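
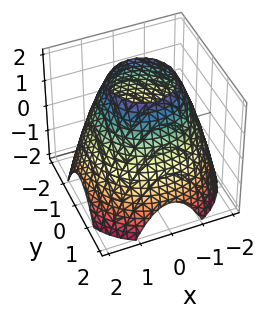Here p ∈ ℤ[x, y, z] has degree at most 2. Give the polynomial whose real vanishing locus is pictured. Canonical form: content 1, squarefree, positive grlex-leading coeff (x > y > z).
x^2 + y^2 + z - 3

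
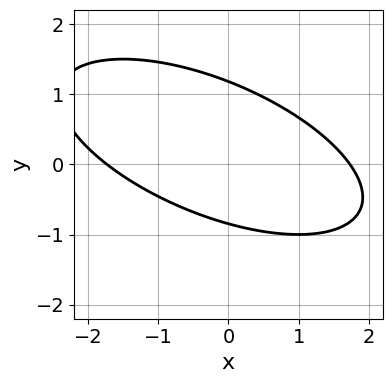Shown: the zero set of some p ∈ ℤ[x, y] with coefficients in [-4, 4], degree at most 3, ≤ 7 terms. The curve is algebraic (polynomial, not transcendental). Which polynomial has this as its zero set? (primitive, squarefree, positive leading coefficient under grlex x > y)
x^2 + 2*x*y + 3*y^2 - y - 3

Degree: the shape is more complex than any degree-1 curve, so deg p = 2.
Matching integer coefficients to the picture gives p.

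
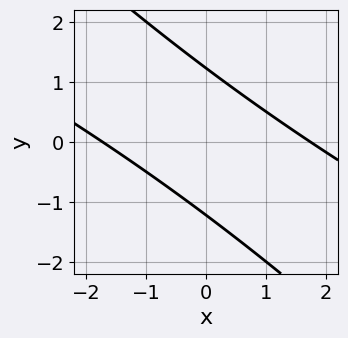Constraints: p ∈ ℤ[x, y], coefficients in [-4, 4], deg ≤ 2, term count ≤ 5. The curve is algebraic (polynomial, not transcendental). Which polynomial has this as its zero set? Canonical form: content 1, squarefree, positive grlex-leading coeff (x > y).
x^2 + 3*x*y + 2*y^2 - 3

Degree: no degree-1 curve has this shape, so deg p = 2.
Putting this together gives p.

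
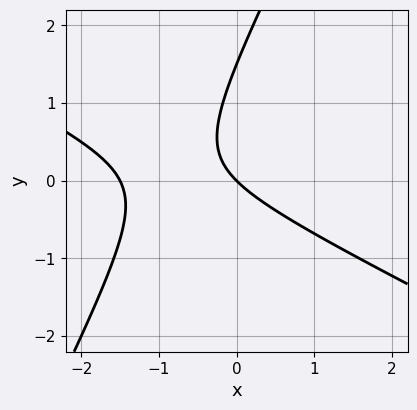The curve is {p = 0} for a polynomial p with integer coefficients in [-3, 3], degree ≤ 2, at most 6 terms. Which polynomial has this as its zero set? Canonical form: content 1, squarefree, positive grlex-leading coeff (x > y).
2*x^2 + 3*x*y - 2*y^2 + 3*x + 3*y

(a) deg p = 2. A generic line meets the curve in up to 2 points.
(b) Against the integer gridlines: it meets the x-axis at x = 0 (among the integer gridlines); one y-axis crossing is at y = 0.
(c) Assembling these constraints gives the stated polynomial.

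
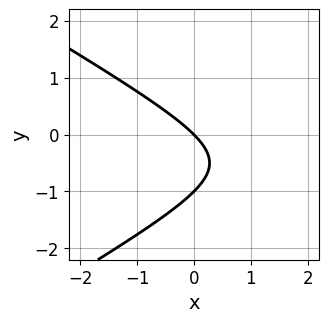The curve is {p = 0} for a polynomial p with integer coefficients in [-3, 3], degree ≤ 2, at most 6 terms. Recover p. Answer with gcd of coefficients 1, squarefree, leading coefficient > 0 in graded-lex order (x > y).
(a) deg p = 2.
(b) From the axis intercepts and sections: among the integer gridlines, it crosses the y-axis at y ∈ {-1, 0}; it meets the x-axis at x = 0 (among the integer gridlines).
(c) Together with the visible shape, these determine p as stated.

x^2 - 3*y^2 - 3*x - 3*y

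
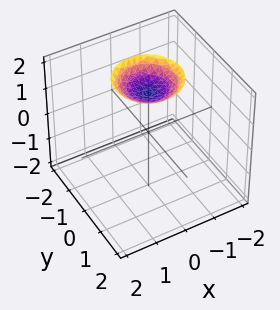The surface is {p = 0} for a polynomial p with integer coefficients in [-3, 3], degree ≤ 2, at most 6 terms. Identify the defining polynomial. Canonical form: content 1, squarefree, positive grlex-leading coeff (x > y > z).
x^2 + y^2 - 2*z + 3

Degree: a generic line meets the surface in up to 2 points, so deg p = 2.
By symmetry, every cross-section ⟂ z is a circle, so x, y appear only via x² + y².
From the axis intercepts and sections: a circular section at z = 2 has radius exactly 1; the surface avoids every integer y-axis point in the box.
Putting this together gives p.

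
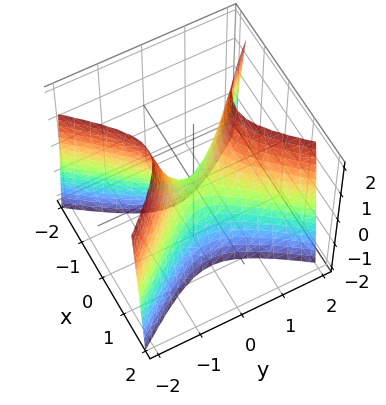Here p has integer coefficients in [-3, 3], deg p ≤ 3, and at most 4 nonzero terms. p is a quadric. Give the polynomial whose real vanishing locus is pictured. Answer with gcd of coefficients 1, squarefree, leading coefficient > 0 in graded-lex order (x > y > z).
(a) The degree is 2 — a saddle surface; a quadric.
(b) Symmetries: the y ↦ −y reflection is a symmetry, so y appears only in even powers; it's symmetric under x → −x, forcing even powers of x.
(c) Observable constraints: one z-axis crossing is at z = 0; one y-axis crossing is at y = 0; one x-axis crossing is at x = 0.
(d) Fitting integer coefficients to these (and the overall shape) gives p.

3*x^2 - 2*y^2 + z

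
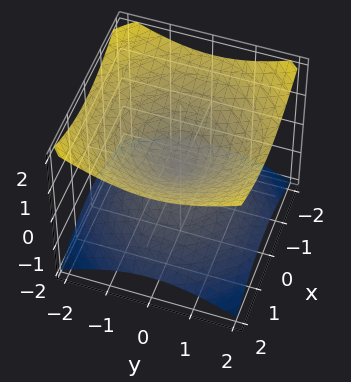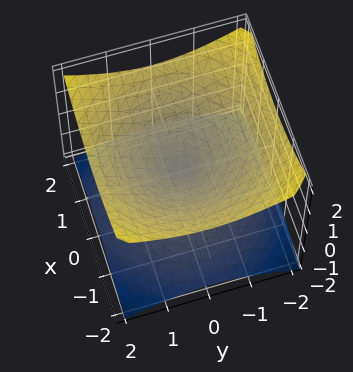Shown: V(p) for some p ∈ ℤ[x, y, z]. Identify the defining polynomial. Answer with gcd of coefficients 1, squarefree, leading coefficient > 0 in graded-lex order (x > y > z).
x^2 + y^2 - 2*z^2

First, degree: a double cone through the origin; a quadric, so deg p = 2.
Next, symmetries: mirror symmetry z ↦ −z ⇒ only even powers of z; the z-axis is an axis of rotation, so x and y enter only as x² + y².
Then, from the axis intercepts and sections: it crosses the z-axis at the gridline z = 0; a circular section at z = 1 has radius between 1 and 2; it crosses the y-axis at the gridline y = 0; one x-axis crossing is at x = 0.
Finally, matching integer coefficients to the picture gives p.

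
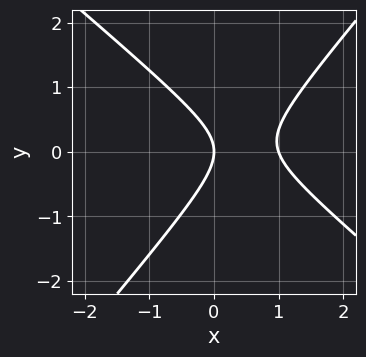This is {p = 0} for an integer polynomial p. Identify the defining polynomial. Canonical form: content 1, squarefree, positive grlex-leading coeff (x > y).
deg p = 2. A generic line meets the curve in up to 2 points.
From the visible intercepts: it meets the y-axis at y = 0 (among the integer gridlines); among the integer gridlines, it crosses the x-axis at x ∈ {0, 1}.
Solving for integer coefficients yields p as stated.

3*x^2 + x*y - 3*y^2 - 3*x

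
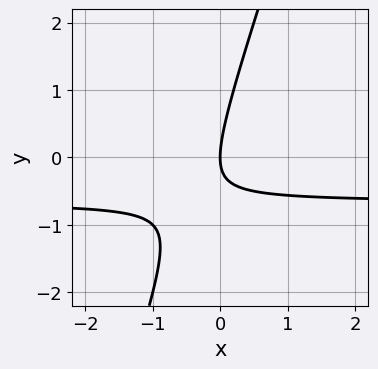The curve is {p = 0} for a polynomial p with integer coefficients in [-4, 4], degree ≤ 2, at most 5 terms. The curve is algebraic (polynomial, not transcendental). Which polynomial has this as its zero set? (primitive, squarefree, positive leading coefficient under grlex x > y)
3*x*y - y^2 + 2*x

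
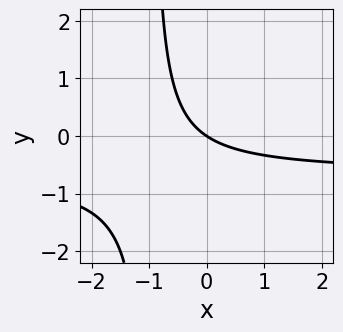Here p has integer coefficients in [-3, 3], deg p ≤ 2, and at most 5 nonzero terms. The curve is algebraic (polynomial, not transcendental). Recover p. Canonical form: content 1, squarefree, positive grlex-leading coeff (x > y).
3*x*y + 2*x + 3*y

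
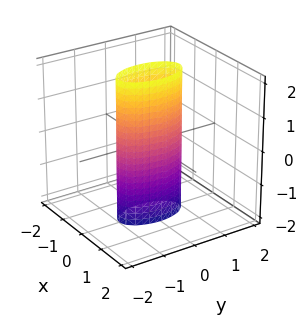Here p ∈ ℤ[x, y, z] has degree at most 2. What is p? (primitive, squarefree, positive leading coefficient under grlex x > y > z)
1. deg p = 2.
2. Symmetries: the x ↦ −x reflection is a symmetry, so x appears only in even powers; it's symmetric under y → −y, forcing even powers of y; the z ↦ −z reflection is a symmetry, so z appears only in even powers.
3. Reading off the gridlines: it misses every integer gridline on the z-axis; among the integer gridlines, it crosses the y-axis at y ∈ {-1, 1}.
4. Solving for integer coefficients yields p as stated.

3*x^2 + y^2 - 1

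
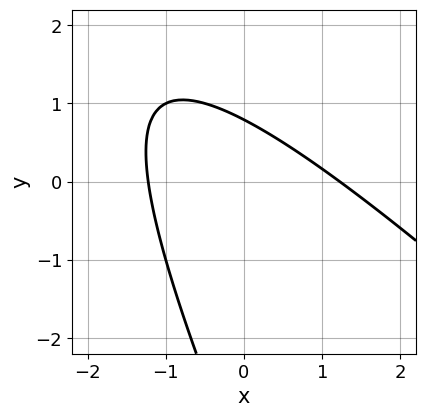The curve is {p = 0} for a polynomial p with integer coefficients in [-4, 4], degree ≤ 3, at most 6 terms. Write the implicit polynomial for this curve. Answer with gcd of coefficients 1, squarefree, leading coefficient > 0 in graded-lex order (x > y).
2*x^2 + 3*x*y + y^2 + 3*y - 3

1. The degree is 2 — no degree-1 curve has this shape.
2. The integer polynomial consistent with all of this is the stated p.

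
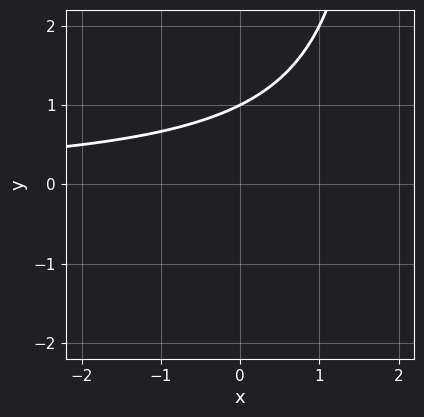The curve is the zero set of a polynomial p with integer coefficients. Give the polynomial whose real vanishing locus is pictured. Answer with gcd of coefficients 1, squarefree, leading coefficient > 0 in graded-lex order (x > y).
First, degree: the shape is more complex than any degree-1 curve, so deg p = 2.
Next, reading off the gridlines: one y-axis crossing is at y = 1; it misses every integer gridline on the x-axis.
Finally, matching integer coefficients to the picture gives p.

x*y - 2*y + 2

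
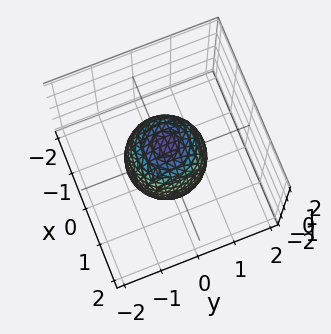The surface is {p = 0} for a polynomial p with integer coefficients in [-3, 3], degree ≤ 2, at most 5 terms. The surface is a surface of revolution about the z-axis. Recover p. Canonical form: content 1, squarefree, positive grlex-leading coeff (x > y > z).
2*x^2 + 2*y^2 + z^2 - 2

(a) deg p = 2. No degree-1 surface has this shape.
(b) By symmetry, every cross-section ⟂ z is a circle, so x, y appear only via x² + y².
(c) Observable constraints: a circular section at z = 0 has radius exactly 1; the x-axis gridline crossings are at x ∈ {-1, 1}; among the integer gridlines, it crosses the y-axis at y ∈ {-1, 1}.
(d) Together with the visible shape, these determine p as stated.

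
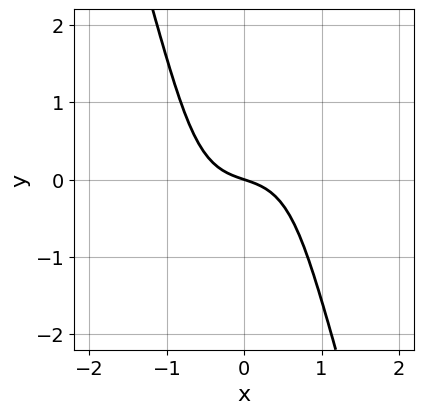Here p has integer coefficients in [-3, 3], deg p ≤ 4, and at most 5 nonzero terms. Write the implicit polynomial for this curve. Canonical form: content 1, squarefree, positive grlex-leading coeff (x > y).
First, degree: the shape is more complex than any degree-2 curve, so deg p = 3.
Then, checking where it meets the axes: it crosses the x-axis at the gridline x = 0; it meets the y-axis at y = 0 (among the integer gridlines).
Finally, putting this together gives p.

3*x^3 - 2*x^2*y - x*y^2 + x + 3*y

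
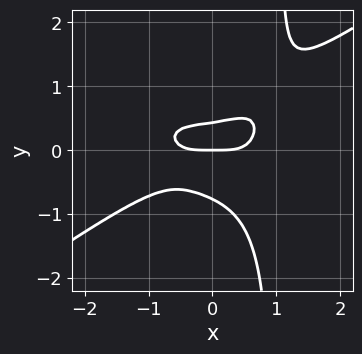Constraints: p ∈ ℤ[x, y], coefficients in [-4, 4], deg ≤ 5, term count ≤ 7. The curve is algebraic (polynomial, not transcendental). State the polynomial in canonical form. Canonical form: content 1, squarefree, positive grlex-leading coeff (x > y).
1. The degree is 4 — a generic line meets the curve in up to 4 points.
2. Observable constraints: it meets the x-axis at x = 0 (among the integer gridlines); it meets the y-axis at y = 0 (among the integer gridlines).
3. Together with the visible shape, these determine p as stated.

x^4 - 3*x*y^3 + 3*y^3 + y^2 - y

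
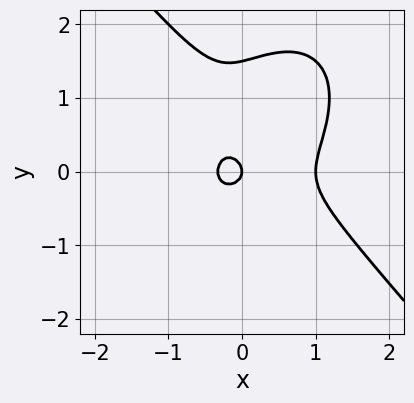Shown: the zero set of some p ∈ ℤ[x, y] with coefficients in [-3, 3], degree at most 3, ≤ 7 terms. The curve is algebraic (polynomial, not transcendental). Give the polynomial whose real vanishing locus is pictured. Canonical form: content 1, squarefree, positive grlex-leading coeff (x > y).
3*x^3 + 2*y^3 - 2*x^2 - 3*y^2 - x

Degree: a generic line meets the curve in up to 3 points, so deg p = 3.
Checking where it meets the axes: one y-axis crossing is at y = 0; the x-axis gridline crossings are at x ∈ {0, 1}.
Solving for integer coefficients yields p as stated.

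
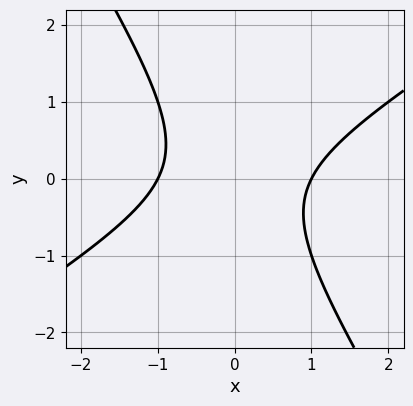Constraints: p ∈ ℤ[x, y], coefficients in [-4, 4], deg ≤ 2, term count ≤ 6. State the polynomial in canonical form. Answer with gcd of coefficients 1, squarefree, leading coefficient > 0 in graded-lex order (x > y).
x^2 - x*y - y^2 - 1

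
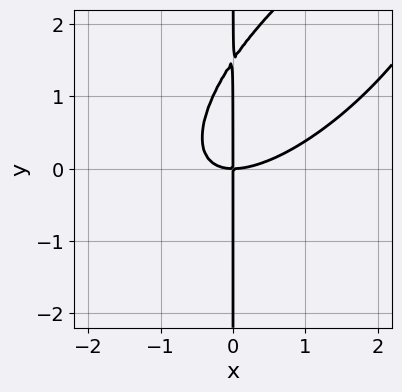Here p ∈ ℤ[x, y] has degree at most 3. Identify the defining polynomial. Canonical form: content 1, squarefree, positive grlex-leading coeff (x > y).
First, deg p = 3. No degree-2 curve has this shape.
Next, checking where it meets the axes: the visible y-axis segment lies entirely on the curve; it crosses the x-axis at the gridline x = 0.
Finally, assembling these constraints gives the stated polynomial.

2*x^3 - 3*x^2*y + 2*x*y^2 - 3*x*y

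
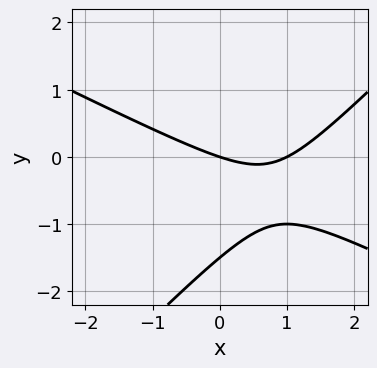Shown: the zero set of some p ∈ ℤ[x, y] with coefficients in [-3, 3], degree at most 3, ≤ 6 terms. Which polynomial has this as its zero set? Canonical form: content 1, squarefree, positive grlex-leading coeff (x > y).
First, deg p = 2. A generic line meets the curve in up to 2 points.
Then, from the axis intercepts and sections: the x-axis gridline crossings are at x ∈ {0, 1}; it meets the y-axis at y = 0 (among the integer gridlines).
Finally, together with the visible shape, these determine p as stated.

x^2 + x*y - 2*y^2 - x - 3*y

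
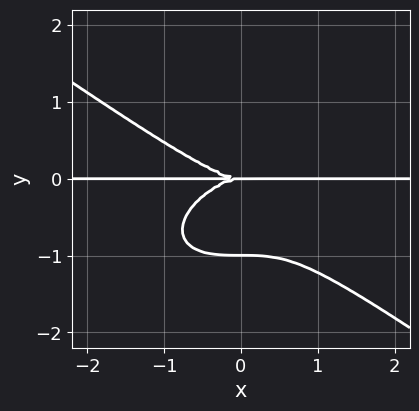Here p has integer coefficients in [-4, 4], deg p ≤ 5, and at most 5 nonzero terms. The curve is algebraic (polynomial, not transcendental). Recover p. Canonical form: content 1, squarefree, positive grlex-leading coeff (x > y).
x^3*y + 3*y^4 + 3*y^3

1. The degree is 4 — a generic line meets the curve in up to 4 points.
2. Reading off the gridlines: among the integer gridlines, it crosses the y-axis at y ∈ {-1, 0}; every point of the x-axis in the box is on the curve.
3. Together with the visible shape, these determine p as stated.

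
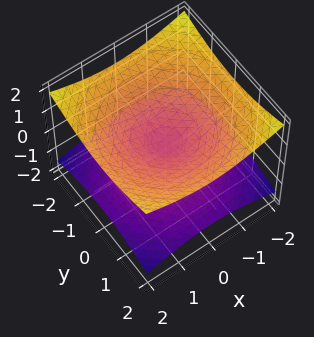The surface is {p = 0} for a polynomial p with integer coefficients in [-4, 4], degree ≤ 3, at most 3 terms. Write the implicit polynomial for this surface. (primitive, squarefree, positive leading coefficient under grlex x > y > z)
x^2 + y^2 - 3*z^2

First, deg p = 2. A double cone through the origin; a quadric.
Then, symmetries: it's symmetric under z → −z, forcing even powers of z; every cross-section ⟂ z is a circle, so x, y appear only via x² + y².
Then, observable constraints: one y-axis crossing is at y = 0; a circular section at z = -1 has radius between 1 and 2.
Finally, the integer polynomial consistent with all of this is the stated p.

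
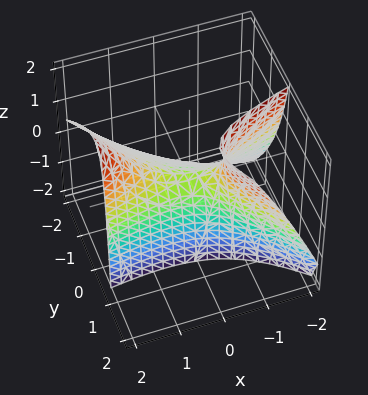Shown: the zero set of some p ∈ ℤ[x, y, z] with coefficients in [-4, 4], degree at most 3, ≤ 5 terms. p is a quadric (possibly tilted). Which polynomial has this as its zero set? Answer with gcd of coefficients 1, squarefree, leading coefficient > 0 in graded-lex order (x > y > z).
x^2 - 3*x*y - 3*y^2 + 3*y*z - 2*z

(a) deg p = 2.
(b) Reading off the gridlines: it crosses the y-axis at the gridline y = 0; it meets the x-axis at x = 0 (among the integer gridlines); it meets the z-axis at z = 0 (among the integer gridlines).
(c) Solving for integer coefficients yields p as stated.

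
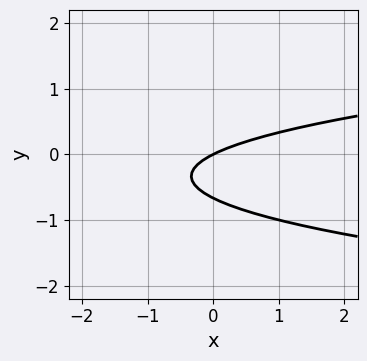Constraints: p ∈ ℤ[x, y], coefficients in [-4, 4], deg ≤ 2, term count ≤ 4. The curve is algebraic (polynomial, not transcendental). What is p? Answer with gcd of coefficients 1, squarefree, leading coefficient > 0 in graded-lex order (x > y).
3*y^2 - x + 2*y

First, deg p = 2. The shape is more complex than any degree-1 curve.
Next, from the axis intercepts and sections: one x-axis crossing is at x = 0; it crosses the y-axis at the gridline y = 0.
Finally, solving for integer coefficients yields p as stated.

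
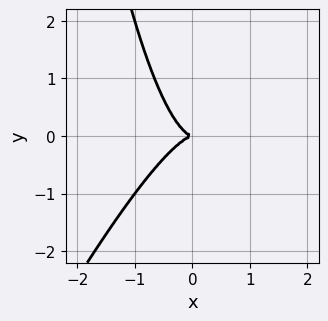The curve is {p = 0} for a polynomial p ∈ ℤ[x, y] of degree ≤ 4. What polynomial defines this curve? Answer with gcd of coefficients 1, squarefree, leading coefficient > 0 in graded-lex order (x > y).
(a) Degree: the shape is more complex than any degree-2 curve, so deg p = 3.
(b) From the axis intercepts and sections: it crosses the x-axis at the gridline x = 0; it crosses the y-axis at the gridline y = 0.
(c) Together with the visible shape, these determine p as stated.

2*x^3 - x^2*y + y^2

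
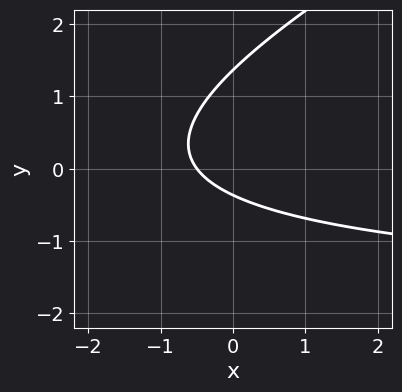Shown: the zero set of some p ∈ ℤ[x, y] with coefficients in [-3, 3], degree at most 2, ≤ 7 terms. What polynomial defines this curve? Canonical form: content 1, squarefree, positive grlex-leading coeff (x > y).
x*y - 2*y^2 + 2*x + 2*y + 1

deg p = 2. No degree-1 curve has this shape.
Matching integer coefficients to the picture gives p.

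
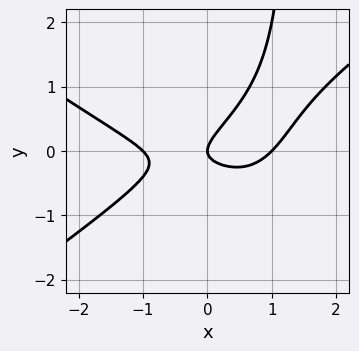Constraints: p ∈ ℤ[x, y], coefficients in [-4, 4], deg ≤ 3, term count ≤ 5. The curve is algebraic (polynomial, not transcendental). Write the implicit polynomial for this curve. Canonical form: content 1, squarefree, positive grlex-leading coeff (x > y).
(a) The degree is 3 — no degree-2 curve has this shape.
(b) From the visible intercepts: it meets the y-axis at y = 0 (among the integer gridlines); the x-axis gridline crossings are at x ∈ {-1, 0, 1}.
(c) Matching integer coefficients to the picture gives p.

x^3 - 2*x*y^2 - 2*x*y + 3*y^2 - x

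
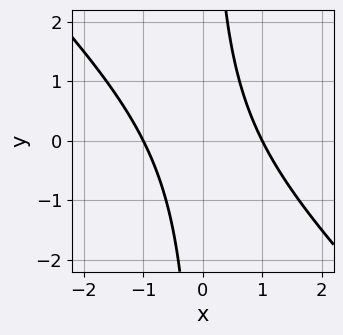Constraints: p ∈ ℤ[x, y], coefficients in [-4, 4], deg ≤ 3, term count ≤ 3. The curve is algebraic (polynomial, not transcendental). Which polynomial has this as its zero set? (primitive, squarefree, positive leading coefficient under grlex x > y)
1. The degree is 2 — no degree-1 curve has this shape.
2. From the axis intercepts and sections: no y-intercept at any integer in the box; among the integer gridlines, it crosses the x-axis at x ∈ {-1, 1}.
3. Putting this together gives p.

x^2 + x*y - 1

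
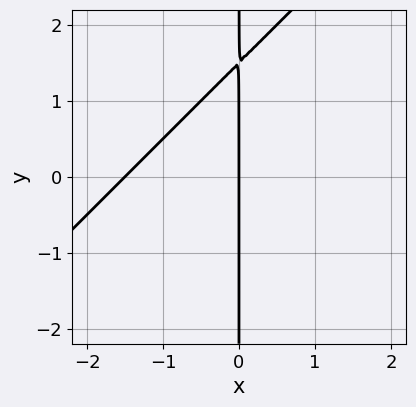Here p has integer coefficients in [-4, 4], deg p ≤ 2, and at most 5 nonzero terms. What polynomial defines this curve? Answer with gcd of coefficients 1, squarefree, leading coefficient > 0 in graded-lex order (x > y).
2*x^2 - 2*x*y + 3*x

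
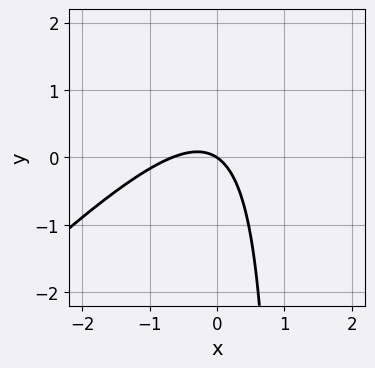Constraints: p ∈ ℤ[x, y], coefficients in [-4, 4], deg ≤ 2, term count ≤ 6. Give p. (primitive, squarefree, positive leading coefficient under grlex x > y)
deg p = 2. The shape is more complex than any degree-1 curve.
Observable constraints: it crosses the x-axis at the gridline x = 0; one y-axis crossing is at y = 0.
These observations pin down the coefficients.

3*x^2 - 3*x*y + 2*x + 3*y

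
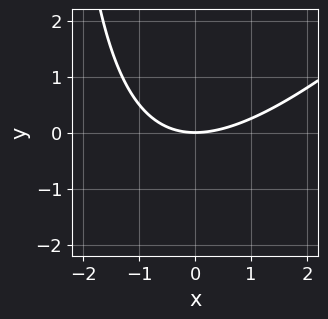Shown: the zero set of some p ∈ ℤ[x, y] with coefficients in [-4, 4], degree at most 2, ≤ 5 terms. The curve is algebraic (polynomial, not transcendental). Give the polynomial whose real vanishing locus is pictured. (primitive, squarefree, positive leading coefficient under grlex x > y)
First, degree: the shape is more complex than any degree-1 curve, so deg p = 2.
Next, reading off the gridlines: one x-axis crossing is at x = 0; one y-axis crossing is at y = 0.
Finally, these observations pin down the coefficients.

x^2 - x*y - 3*y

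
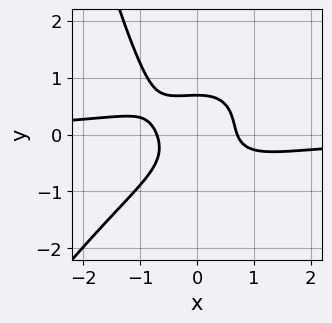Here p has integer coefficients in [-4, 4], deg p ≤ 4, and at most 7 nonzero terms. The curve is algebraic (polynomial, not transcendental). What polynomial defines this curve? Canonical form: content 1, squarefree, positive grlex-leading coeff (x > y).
3*x^3*y - 2*x^2*y^2 + 3*y^3 + 2*x^2 - 1

Degree: no degree-3 curve has this shape, so deg p = 4.
Matching integer coefficients to the picture gives p.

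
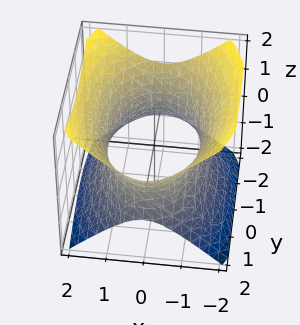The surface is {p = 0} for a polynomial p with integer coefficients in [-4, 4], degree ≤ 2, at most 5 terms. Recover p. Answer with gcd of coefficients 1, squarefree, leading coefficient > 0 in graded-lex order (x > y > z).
(a) deg p = 2. One connected sheet with a waist; a quadric.
(b) Symmetries: mirror symmetry z ↦ −z ⇒ only even powers of z; mirror symmetry x ↦ −x ⇒ only even powers of x; it's symmetric under y → −y, forcing even powers of y.
(c) From the visible intercepts: it misses every integer gridline on the z-axis.
(d) These observations pin down the coefficients.

2*x^2 + y^2 - 2*z^2 - 3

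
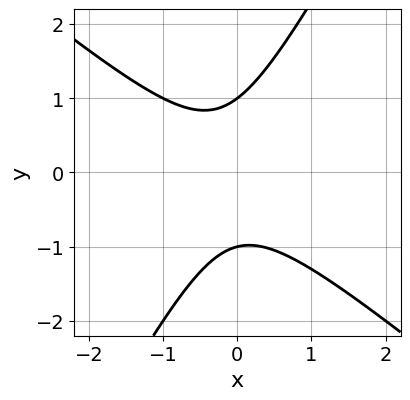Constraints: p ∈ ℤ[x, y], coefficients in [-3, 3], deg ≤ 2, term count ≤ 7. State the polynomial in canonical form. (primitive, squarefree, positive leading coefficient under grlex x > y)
1. Degree: a generic line meets the curve in up to 2 points, so deg p = 2.
2. Reading off the gridlines: no x-intercept at any integer in the box; the y-axis gridline crossings are at y ∈ {-1, 1}.
3. Matching integer coefficients to the picture gives p.

3*x^2 + 2*x*y - 2*y^2 + x + 2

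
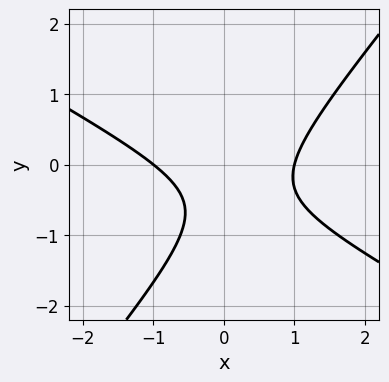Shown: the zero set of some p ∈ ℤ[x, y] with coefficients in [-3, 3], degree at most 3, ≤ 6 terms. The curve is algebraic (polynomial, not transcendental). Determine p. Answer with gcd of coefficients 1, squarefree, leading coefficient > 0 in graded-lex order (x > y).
2*x^2 + 2*x*y - 3*y^2 - 3*y - 2

The degree is 2 — no degree-1 curve has this shape.
Reading off the gridlines: no y-intercept at any integer in the box; the x-axis gridline crossings are at x ∈ {-1, 1}.
Matching integer coefficients to the picture gives p.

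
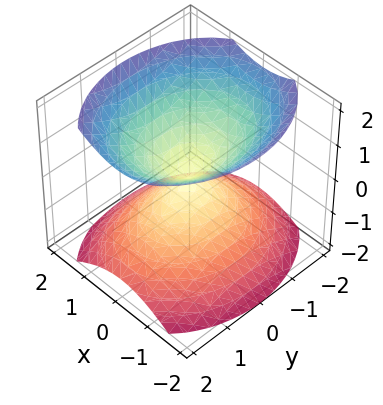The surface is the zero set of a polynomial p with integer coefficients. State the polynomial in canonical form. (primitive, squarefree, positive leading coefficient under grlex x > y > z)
The picture has 2 separate pieces. Treating them together as one polynomial.
Degree: a double cone through the origin; a quadric, so deg p = 2.
Symmetries: it's symmetric under x → −x, forcing even powers of x; mirror symmetry z ↦ −z ⇒ only even powers of z; the y ↦ −y reflection is a symmetry, so y appears only in even powers.
Reading off the gridlines: one x-axis crossing is at x = 0; it meets the y-axis at y = 0 (among the integer gridlines); it meets the z-axis at z = 0 (among the integer gridlines).
Together with the visible shape, these determine p as stated.

3*x^2 + 2*y^2 - 3*z^2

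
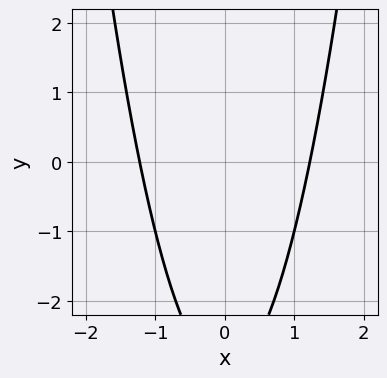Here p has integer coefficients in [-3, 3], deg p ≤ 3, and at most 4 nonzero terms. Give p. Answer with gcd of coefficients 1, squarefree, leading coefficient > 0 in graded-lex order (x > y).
1. deg p = 2.
2. Symmetries: mirror symmetry x ↦ −x ⇒ only even powers of x.
3. Checking where it meets the axes: no y-intercept at any integer in the box.
4. The integer polynomial consistent with all of this is the stated p.

2*x^2 - y - 3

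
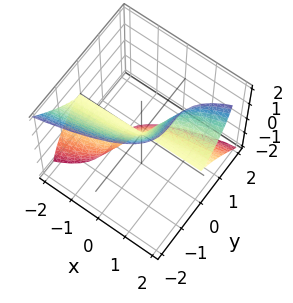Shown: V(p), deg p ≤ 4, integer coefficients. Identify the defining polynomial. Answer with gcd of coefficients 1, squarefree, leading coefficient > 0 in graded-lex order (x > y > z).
deg p = 3. The shape is more complex than any degree-2 surface.
Reading off the gridlines: every point of the x-axis in the box is on the surface; it meets the z-axis at z = 0 (among the integer gridlines); it meets the y-axis at y = 0 (among the integer gridlines).
Solving for integer coefficients yields p as stated.

2*x*z^2 - 3*y^3 - z^3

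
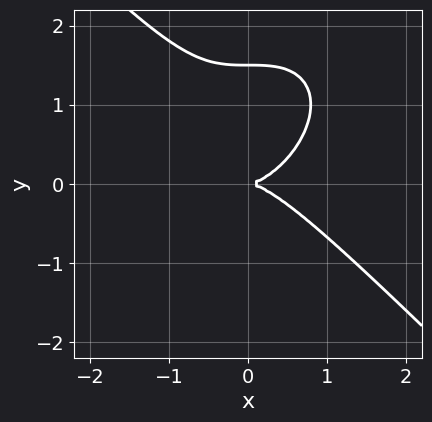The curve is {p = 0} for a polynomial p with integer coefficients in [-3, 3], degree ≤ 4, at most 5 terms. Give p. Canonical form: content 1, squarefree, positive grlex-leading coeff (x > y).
2*x^3 + 2*y^3 - 3*y^2

The degree is 3 — no degree-2 curve has this shape.
From the axis intercepts and sections: one x-axis crossing is at x = 0; one y-axis crossing is at y = 0.
Solving for integer coefficients yields p as stated.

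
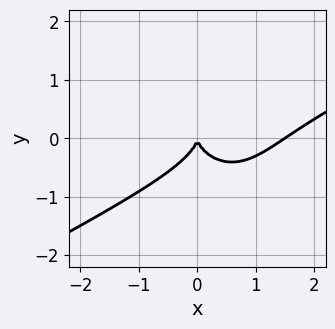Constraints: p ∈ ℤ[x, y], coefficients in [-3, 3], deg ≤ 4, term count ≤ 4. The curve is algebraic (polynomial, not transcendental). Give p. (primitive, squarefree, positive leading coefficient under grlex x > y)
2*x^3 - 3*x^2*y - 3*y^3 - 3*x^2

(a) Degree: no degree-2 curve has this shape, so deg p = 3.
(b) From the visible intercepts: it crosses the y-axis at the gridline y = 0; it meets the x-axis at x = 0 (among the integer gridlines).
(c) Together with the visible shape, these determine p as stated.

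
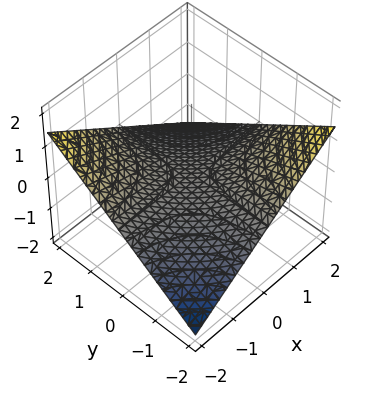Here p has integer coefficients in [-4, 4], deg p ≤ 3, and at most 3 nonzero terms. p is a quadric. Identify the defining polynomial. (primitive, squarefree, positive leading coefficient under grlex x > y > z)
First, degree: a saddle surface; a quadric, so deg p = 2.
Next, against the integer gridlines: the visible y-axis segment lies entirely on the surface; the visible x-axis segment lies entirely on the surface; it meets the z-axis at z = 0 (among the integer gridlines).
Finally, putting this together gives p.

x*y + 3*z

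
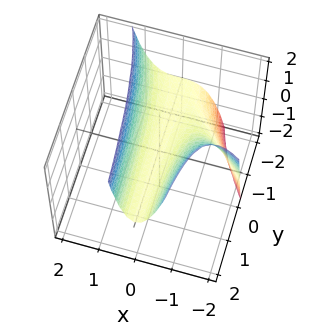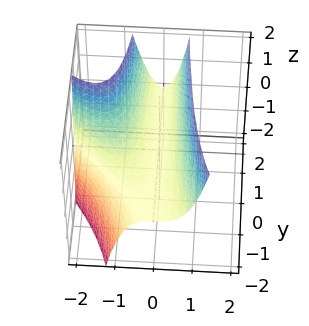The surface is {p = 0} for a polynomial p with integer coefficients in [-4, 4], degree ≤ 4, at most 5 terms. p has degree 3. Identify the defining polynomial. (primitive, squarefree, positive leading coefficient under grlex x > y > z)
(a) deg p = 3.
(b) Observable constraints: every point of the y-axis in the box is on the surface; it meets the z-axis at z = 0 (among the integer gridlines); among the integer gridlines, it crosses the x-axis at x ∈ {-2, 0}.
(c) Fitting integer coefficients to these (and the overall shape) gives p.

x^3 + x^2*y + 2*x^2 - z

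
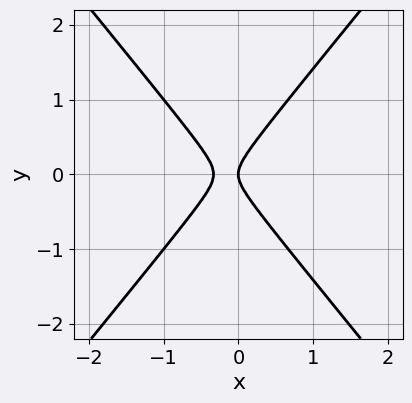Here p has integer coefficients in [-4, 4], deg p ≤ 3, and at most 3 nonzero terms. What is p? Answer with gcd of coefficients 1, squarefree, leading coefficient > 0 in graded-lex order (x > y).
3*x^2 - 2*y^2 + x

First, the degree is 2 — the shape is more complex than any degree-1 curve.
Next, symmetries: mirror symmetry y ↦ −y ⇒ only even powers of y.
Then, from the axis intercepts and sections: it meets the y-axis at y = 0 (among the integer gridlines); one x-axis crossing is at x = 0.
Finally, solving for integer coefficients yields p as stated.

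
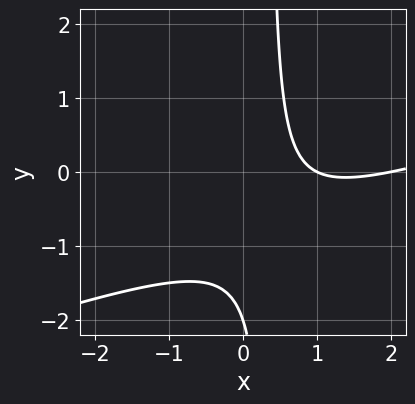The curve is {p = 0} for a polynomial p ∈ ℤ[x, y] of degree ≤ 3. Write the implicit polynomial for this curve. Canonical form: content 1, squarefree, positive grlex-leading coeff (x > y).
(a) Degree: a generic line meets the curve in up to 2 points, so deg p = 2.
(b) From the axis intercepts and sections: the x-axis gridline crossings are at x ∈ {1, 2}; it crosses the y-axis at the gridline y = -2.
(c) Solving for integer coefficients yields p as stated.

x^2 - 3*x*y - 3*x + y + 2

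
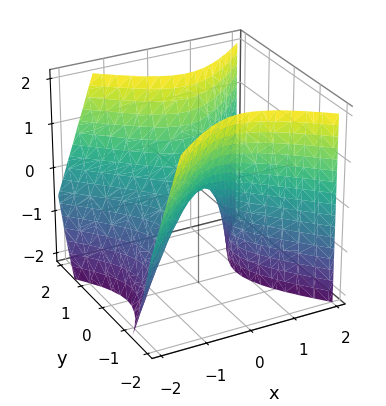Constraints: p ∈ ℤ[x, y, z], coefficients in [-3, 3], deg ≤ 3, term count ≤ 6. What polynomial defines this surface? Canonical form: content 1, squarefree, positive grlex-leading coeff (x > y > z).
(a) deg p = 2.
(b) Against the integer gridlines: it meets the y-axis at y = 0 (among the integer gridlines); it meets the x-axis at x = 0 (among the integer gridlines); it crosses the z-axis at the gridline z = 0.
(c) Assembling these constraints gives the stated polynomial.

3*x^2 - x*z - 3*y^2 + 2*z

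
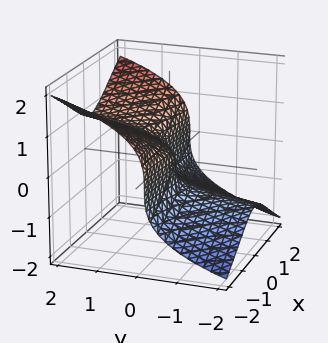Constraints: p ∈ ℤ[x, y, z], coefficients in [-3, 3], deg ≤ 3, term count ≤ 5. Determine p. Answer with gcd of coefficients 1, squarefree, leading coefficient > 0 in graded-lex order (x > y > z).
(a) The degree is 3 — the shape is more complex than any degree-2 surface.
(b) From the visible intercepts: it crosses the y-axis at the gridline y = 0; it crosses the z-axis at the gridline z = 0.
(c) Putting this together gives p.

2*x^2*y - 3*z^3 - x + y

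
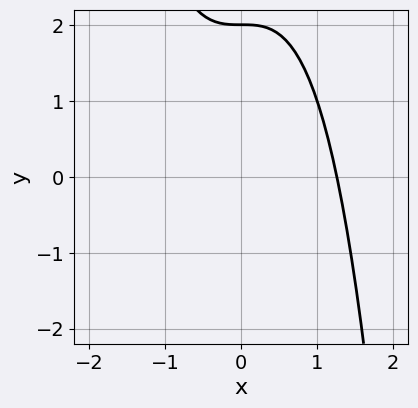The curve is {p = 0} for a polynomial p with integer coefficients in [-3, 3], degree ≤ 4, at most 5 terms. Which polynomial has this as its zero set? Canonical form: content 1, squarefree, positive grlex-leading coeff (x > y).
First, deg p = 3. The shape is more complex than any degree-2 curve.
Next, against the integer gridlines: one y-axis crossing is at y = 2.
Finally, these observations pin down the coefficients.

x^3 + y - 2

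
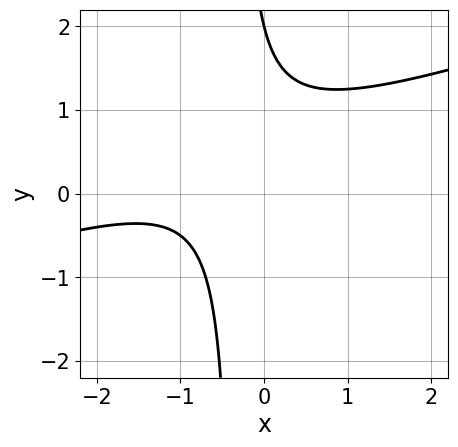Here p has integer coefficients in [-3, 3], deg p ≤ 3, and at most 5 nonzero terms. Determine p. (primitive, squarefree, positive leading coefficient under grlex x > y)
x^2 - 3*x*y + 2*x - y + 2

1. deg p = 2. The shape is more complex than any degree-1 curve.
2. Against the integer gridlines: it crosses the y-axis at the gridline y = 2; the curve avoids every integer x-axis point in the box.
3. Fitting integer coefficients to these (and the overall shape) gives p.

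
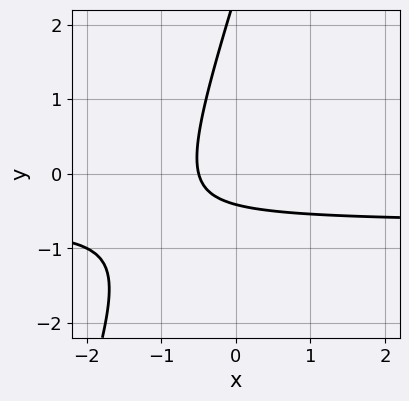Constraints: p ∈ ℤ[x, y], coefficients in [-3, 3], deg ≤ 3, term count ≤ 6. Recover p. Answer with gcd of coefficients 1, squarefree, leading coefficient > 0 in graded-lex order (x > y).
3*x*y - y^2 + 2*x + 2*y + 1

First, the degree is 2 — no degree-1 curve has this shape.
Finally, the integer polynomial consistent with all of this is the stated p.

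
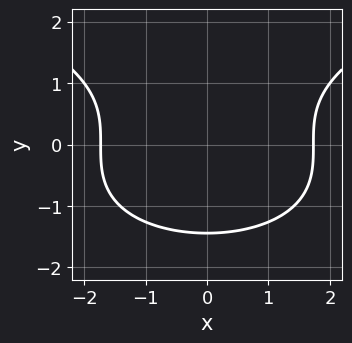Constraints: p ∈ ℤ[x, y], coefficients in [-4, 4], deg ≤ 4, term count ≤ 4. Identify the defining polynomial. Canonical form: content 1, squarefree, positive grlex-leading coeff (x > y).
(a) Degree: the shape is more complex than any degree-2 curve, so deg p = 3.
(b) Symmetries: mirror symmetry x ↦ −x ⇒ only even powers of x.
(c) Together with the visible shape, these determine p as stated.

y^3 - x^2 + 3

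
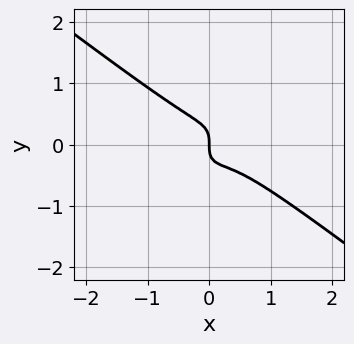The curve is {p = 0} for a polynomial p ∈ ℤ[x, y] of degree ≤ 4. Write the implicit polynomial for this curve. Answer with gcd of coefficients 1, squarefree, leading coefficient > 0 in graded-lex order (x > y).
(a) The degree is 3 — a generic line meets the curve in up to 3 points.
(b) Observable constraints: it crosses the x-axis at the gridline x = 0; it meets the y-axis at y = 0 (among the integer gridlines).
(c) Assembling these constraints gives the stated polynomial.

3*x^3 - 3*x*y^2 + 3*y^3 - x^2 + x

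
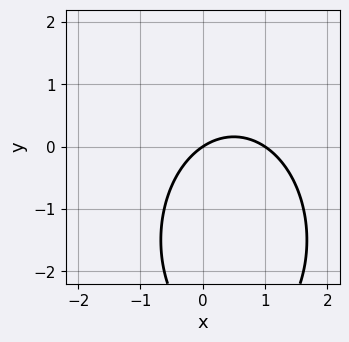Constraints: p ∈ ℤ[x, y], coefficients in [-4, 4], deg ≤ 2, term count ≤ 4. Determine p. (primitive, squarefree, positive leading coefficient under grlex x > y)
2*x^2 + y^2 - 2*x + 3*y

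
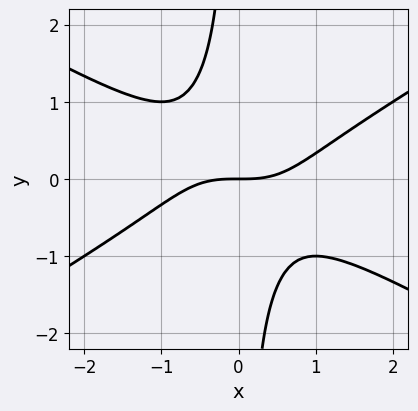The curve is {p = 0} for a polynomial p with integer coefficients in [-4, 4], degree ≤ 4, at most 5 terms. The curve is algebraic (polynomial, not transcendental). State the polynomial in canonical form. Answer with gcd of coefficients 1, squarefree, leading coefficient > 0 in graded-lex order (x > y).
1. The degree is 3 — no degree-2 curve has this shape.
2. Observable constraints: it meets the x-axis at x = 0 (among the integer gridlines); it meets the y-axis at y = 0 (among the integer gridlines).
3. Putting this together gives p.

x^3 - 3*x*y^2 - 2*y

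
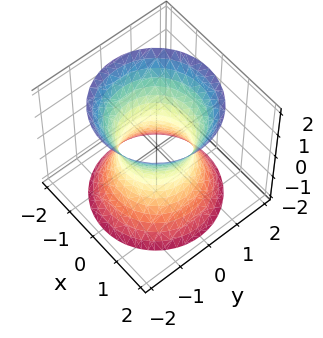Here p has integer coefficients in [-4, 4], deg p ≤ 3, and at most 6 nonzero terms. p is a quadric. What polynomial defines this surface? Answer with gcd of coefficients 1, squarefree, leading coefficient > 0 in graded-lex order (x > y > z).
2*x^2 + 2*y^2 - z^2 - 2

Degree: an hourglass — one-sheet hyperboloid; a quadric, so deg p = 2.
Symmetries: mirror symmetry z ↦ −z ⇒ only even powers of z; every cross-section ⟂ z is a circle, so x, y appear only via x² + y².
Reading off the gridlines: a circular section at z = 2 has radius between 1 and 2; the y-axis gridline crossings are at y ∈ {-1, 1}; no z-intercept at any integer in the box.
Assembling these constraints gives the stated polynomial.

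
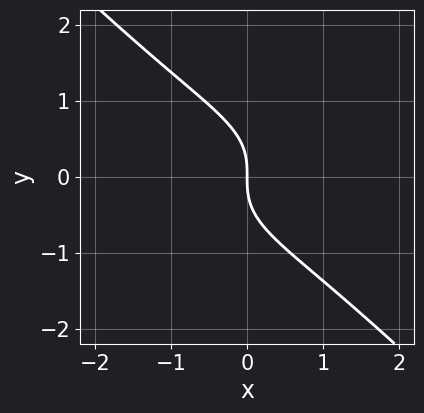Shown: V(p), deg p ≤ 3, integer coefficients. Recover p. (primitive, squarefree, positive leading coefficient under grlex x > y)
x^3 + 2*x*y^2 + 3*y^3 + 3*x

Degree: a generic line meets the curve in up to 3 points, so deg p = 3.
From the visible intercepts: it crosses the x-axis at the gridline x = 0; one y-axis crossing is at y = 0.
Matching integer coefficients to the picture gives p.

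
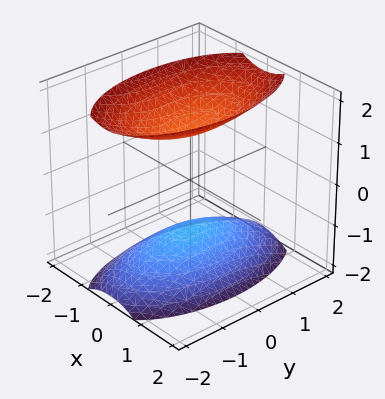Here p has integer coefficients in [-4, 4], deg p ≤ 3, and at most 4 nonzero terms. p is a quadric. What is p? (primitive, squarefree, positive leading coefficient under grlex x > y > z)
3*x^2 + y^2 - 2*z^2 + 3

First, I count 2 distinct pieces. They look like related sheets of one shape, so recover p as a whole.
Next, the degree is 2 — two separate bowl-shaped sheets opening away from each other; a quadric.
Then, symmetries: it's symmetric under y → −y, forcing even powers of y; the x ↦ −x reflection is a symmetry, so x appears only in even powers; the z ↦ −z reflection is a symmetry, so z appears only in even powers.
Next, reading off the gridlines: the surface avoids every integer y-axis point in the box; the surface avoids every integer x-axis point in the box.
Finally, assembling these constraints gives the stated polynomial.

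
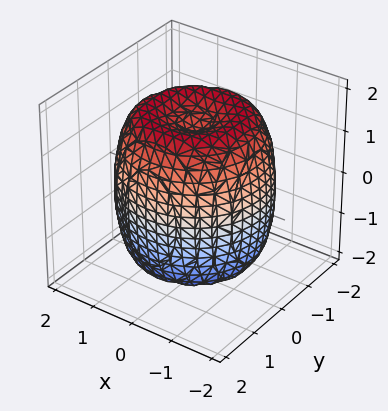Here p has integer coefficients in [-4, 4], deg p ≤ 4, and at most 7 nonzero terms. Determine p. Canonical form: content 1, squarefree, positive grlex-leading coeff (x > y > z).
x^4 + 2*x^2*y^2 + y^4 - 2*x^2 - 2*y^2 + z^2 - 2

(a) deg p = 4. A generic line meets the surface in up to 4 points.
(b) Symmetries: rotational symmetry about the z-axis ⇒ p depends on x, y only through x² + y².
(c) Observable constraints: a circular section at z = 1 has radius between 1 and 2.
(d) Together with the visible shape, these determine p as stated.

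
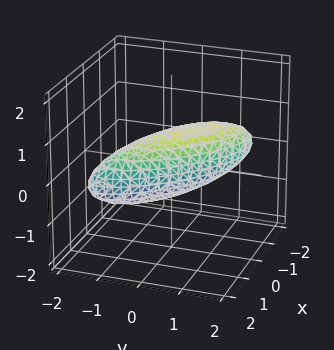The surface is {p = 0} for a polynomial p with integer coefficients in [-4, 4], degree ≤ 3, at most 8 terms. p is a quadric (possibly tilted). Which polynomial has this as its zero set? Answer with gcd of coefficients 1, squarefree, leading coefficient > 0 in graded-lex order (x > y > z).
2*x^2 + 3*x*y + 2*y^2 - y*z + 3*z^2 - 2

1. The degree is 2 — the shape is more complex than any degree-1 surface.
2. Against the integer gridlines: among the integer gridlines, it crosses the x-axis at x ∈ {-1, 1}; the y-axis gridline crossings are at y ∈ {-1, 1}.
3. These observations pin down the coefficients.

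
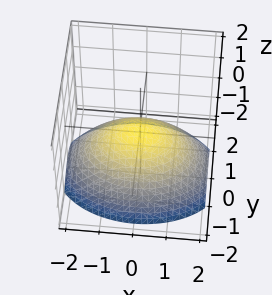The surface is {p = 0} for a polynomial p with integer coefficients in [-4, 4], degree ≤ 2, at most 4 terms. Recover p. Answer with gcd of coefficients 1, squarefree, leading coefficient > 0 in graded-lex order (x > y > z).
1. deg p = 2. A paraboloid; a quadric.
2. Symmetries: mirror symmetry y ↦ −y ⇒ only even powers of y; the x ↦ −x reflection is a symmetry, so x appears only in even powers.
3. From the visible intercepts: it meets the z-axis at z = 0 (among the integer gridlines); it crosses the x-axis at the gridline x = 0; one y-axis crossing is at y = 0.
4. These observations pin down the coefficients.

x^2 + 2*y^2 + 3*z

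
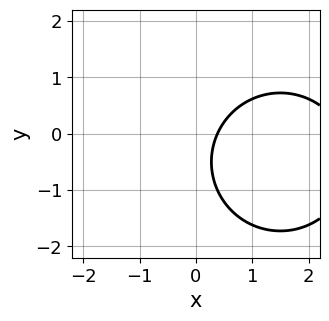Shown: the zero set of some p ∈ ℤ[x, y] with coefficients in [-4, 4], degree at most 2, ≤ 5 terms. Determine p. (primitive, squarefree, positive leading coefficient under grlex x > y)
1. Degree: the shape is more complex than any degree-1 curve, so deg p = 2.
2. Against the integer gridlines: the curve avoids every integer y-axis point in the box.
3. Matching integer coefficients to the picture gives p.

x^2 + y^2 - 3*x + y + 1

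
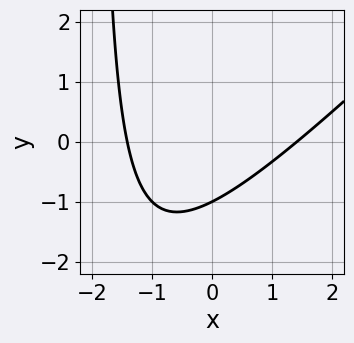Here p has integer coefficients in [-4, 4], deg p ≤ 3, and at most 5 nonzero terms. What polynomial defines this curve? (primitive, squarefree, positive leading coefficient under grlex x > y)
1. deg p = 2. A generic line meets the curve in up to 2 points.
2. Checking where it meets the axes: one y-axis crossing is at y = -1.
3. Assembling these constraints gives the stated polynomial.

x^2 - x*y - 2*y - 2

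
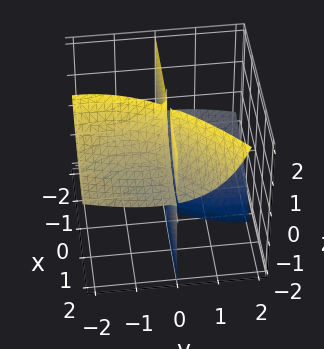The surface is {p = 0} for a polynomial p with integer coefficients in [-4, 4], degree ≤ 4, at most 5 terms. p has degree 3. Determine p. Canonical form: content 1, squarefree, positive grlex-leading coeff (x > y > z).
1. There are 2 components. Treating them together as one polynomial.
2. Degree: a generic line meets the surface in up to 3 points, so deg p = 3.
3. Observable constraints: every point of the x-axis in the box is on the surface; it crosses the y-axis at the gridline y = 0; every point of the z-axis in the box is on the surface.
4. These observations pin down the coefficients.

3*x*y*z - y^3 - 2*y^2*z - 3*y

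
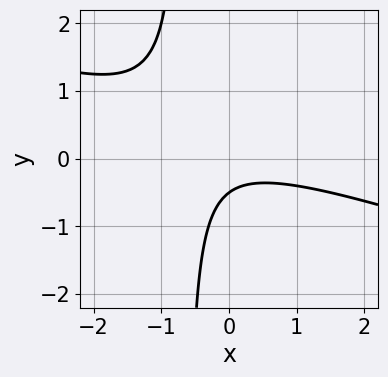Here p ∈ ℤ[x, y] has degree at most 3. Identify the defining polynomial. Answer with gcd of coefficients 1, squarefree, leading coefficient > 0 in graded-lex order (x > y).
x^2 + 3*x*y + 2*y + 1

The degree is 2 — no degree-1 curve has this shape.
Against the integer gridlines: it misses every integer gridline on the x-axis.
Matching integer coefficients to the picture gives p.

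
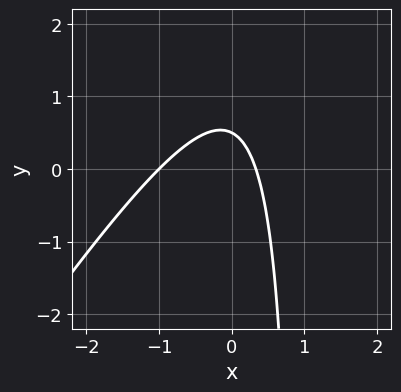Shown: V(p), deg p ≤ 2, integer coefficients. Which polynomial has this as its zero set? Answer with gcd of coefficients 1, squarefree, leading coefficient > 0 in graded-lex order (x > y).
The degree is 2 — the shape is more complex than any degree-1 curve.
Observable constraints: one x-axis crossing is at x = -1.
Fitting integer coefficients to these (and the overall shape) gives p.

3*x^2 - 2*x*y + 2*x + 2*y - 1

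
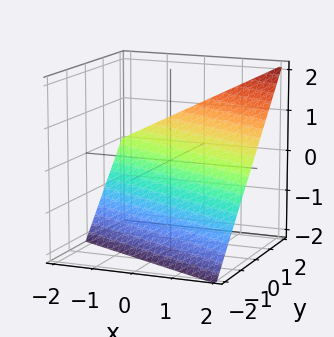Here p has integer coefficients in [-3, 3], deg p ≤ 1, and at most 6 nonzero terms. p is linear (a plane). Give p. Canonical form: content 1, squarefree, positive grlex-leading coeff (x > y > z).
x + 2*y - 2*z - 2

First, the degree is 1 — every cross-section is a straight line — this is a plane.
Then, reading off the gridlines: it meets the x-axis at x = 2 (among the integer gridlines); one z-axis crossing is at z = -1; it crosses the y-axis at the gridline y = 1.
Finally, matching integer coefficients to the picture gives p.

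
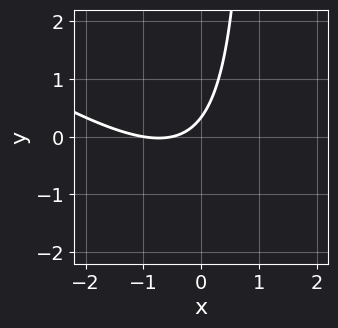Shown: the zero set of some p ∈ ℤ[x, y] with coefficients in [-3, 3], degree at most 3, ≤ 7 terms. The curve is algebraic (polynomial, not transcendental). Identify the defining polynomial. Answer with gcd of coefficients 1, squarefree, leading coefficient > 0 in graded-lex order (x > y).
First, degree: a generic line meets the curve in up to 2 points, so deg p = 2.
Then, from the visible intercepts: it crosses the x-axis at the gridline x = -1.
Finally, fitting integer coefficients to these (and the overall shape) gives p.

2*x^2 + 3*x*y + 3*x - 3*y + 1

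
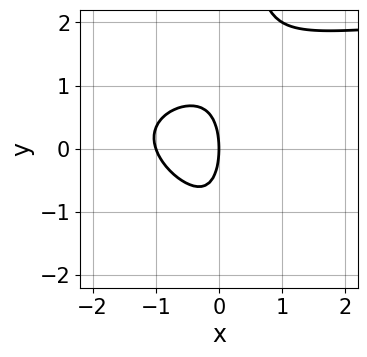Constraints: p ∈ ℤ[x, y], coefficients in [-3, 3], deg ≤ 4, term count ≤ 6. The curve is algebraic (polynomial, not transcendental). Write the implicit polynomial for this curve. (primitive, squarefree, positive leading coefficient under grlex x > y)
1. The degree is 3 — the shape is more complex than any degree-2 curve.
2. From the axis intercepts and sections: one y-axis crossing is at y = 0; the x-axis gridline crossings are at x ∈ {-1, 0}.
3. The integer polynomial consistent with all of this is the stated p.

x^2*y + 2*x*y^2 - 3*x^2 - y^2 - 3*x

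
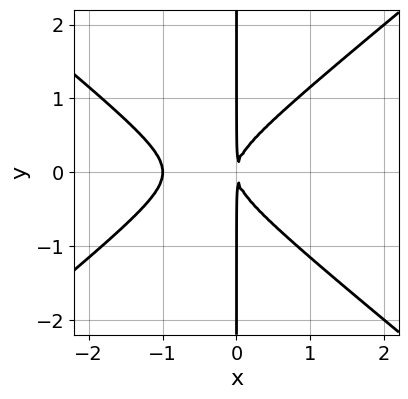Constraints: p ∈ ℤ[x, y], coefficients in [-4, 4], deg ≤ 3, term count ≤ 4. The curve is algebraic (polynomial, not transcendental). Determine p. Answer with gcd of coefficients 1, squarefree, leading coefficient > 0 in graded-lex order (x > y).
2*x^3 - 3*x*y^2 + 2*x^2

The degree is 3 — no degree-2 curve has this shape.
Symmetries: the y ↦ −y reflection is a symmetry, so y appears only in even powers.
Observable constraints: every point of the y-axis in the box is on the curve; one x-axis crossing is at x = -1.
Matching integer coefficients to the picture gives p.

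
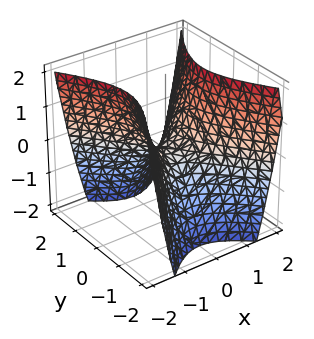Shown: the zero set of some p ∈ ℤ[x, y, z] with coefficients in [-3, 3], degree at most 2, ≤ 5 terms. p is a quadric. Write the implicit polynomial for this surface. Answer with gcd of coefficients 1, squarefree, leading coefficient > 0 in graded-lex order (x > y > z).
3*x^2 - 2*y^2 - 2*z

(a) The degree is 2 — a saddle surface; a quadric.
(b) Symmetries: mirror symmetry y ↦ −y ⇒ only even powers of y; the x ↦ −x reflection is a symmetry, so x appears only in even powers.
(c) From the axis intercepts and sections: it crosses the z-axis at the gridline z = 0; it meets the y-axis at y = 0 (among the integer gridlines).
(d) These observations pin down the coefficients.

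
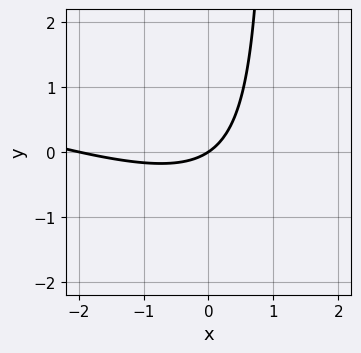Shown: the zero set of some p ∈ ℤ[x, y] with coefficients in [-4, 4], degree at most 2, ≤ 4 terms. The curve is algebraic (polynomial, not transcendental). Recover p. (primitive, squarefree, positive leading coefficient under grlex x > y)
x^2 + 3*x*y + 2*x - 3*y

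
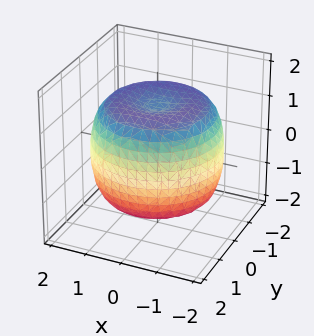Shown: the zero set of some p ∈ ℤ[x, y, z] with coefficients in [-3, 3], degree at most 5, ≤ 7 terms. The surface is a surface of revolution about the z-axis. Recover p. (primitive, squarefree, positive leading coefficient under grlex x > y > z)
(a) The degree is 4 — the shape is more complex than any degree-3 surface.
(b) By symmetry, the surface is invariant under rotation about z: p = q(x² + y², z).
(c) Against the integer gridlines: a circular section at z = 0 has radius between 1 and 2.
(d) Putting this together gives p.

x^4 + 2*x^2*y^2 + y^4 - 2*x^2 - 2*y^2 + 2*z^2 - 3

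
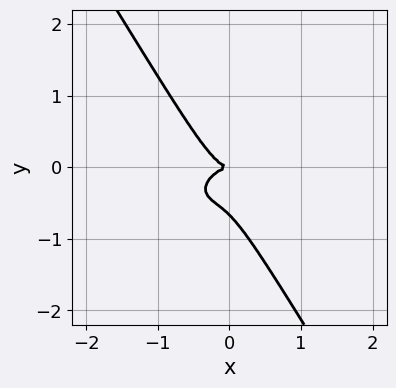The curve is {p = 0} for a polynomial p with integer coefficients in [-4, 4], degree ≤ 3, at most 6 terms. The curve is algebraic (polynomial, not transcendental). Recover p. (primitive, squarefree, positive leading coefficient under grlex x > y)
2*x^3 - 2*x^2*y + 3*x*y^2 + 3*y^3 + 2*y^2

First, the degree is 3 — no degree-2 curve has this shape.
Then, from the visible intercepts: it meets the x-axis at x = 0 (among the integer gridlines); one y-axis crossing is at y = 0.
Finally, putting this together gives p.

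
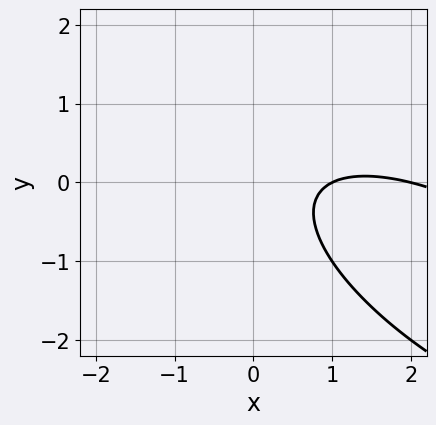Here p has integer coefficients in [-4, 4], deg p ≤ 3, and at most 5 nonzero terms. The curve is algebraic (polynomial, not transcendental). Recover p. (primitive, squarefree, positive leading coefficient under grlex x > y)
(a) Degree: no degree-1 curve has this shape, so deg p = 2.
(b) From the visible intercepts: among the integer gridlines, it crosses the x-axis at x ∈ {1, 2}; the curve avoids every integer y-axis point in the box.
(c) Assembling these constraints gives the stated polynomial.

x^2 + 2*x*y + 2*y^2 - 3*x + 2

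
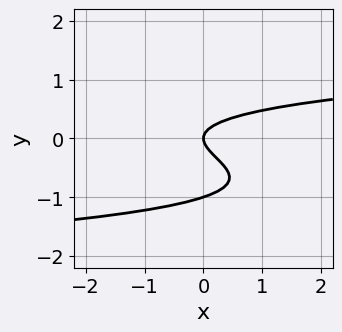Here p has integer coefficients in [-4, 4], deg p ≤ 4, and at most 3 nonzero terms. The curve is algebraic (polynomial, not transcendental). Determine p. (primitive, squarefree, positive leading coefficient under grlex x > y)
1. The degree is 3 — a generic line meets the curve in up to 3 points.
2. Checking where it meets the axes: among the integer gridlines, it crosses the y-axis at y ∈ {-1, 0}; it meets the x-axis at x = 0 (among the integer gridlines).
3. Together with the visible shape, these determine p as stated.

3*y^3 + 3*y^2 - x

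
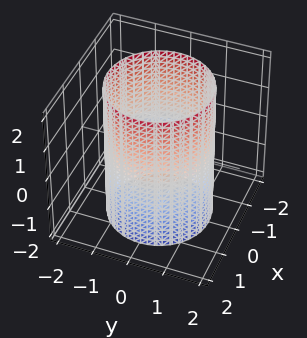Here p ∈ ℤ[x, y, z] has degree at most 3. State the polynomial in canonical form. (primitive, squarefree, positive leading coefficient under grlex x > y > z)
x^2 + y^2 - 2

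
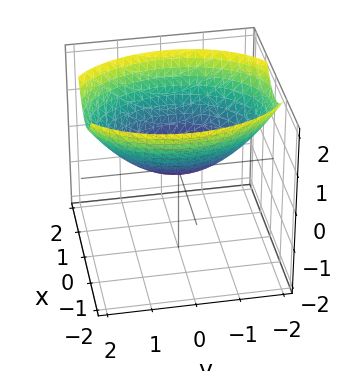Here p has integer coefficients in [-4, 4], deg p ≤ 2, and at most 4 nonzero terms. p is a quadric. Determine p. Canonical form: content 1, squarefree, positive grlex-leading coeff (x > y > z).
(a) Degree: a single bowl opening along one axis; a quadric, so deg p = 2.
(b) Symmetries: mirror symmetry x ↦ −x ⇒ only even powers of x; it's symmetric under y → −y, forcing even powers of y.
(c) Observable constraints: it crosses the x-axis at the gridline x = 0; one z-axis crossing is at z = 0; it crosses the y-axis at the gridline y = 0.
(d) Together with the visible shape, these determine p as stated.

2*x^2 + y^2 - 3*z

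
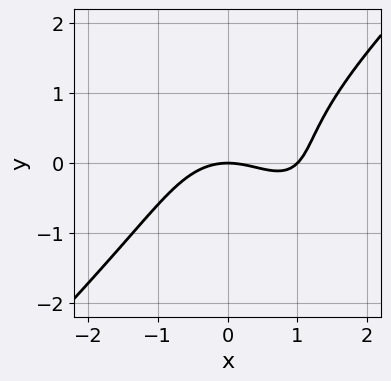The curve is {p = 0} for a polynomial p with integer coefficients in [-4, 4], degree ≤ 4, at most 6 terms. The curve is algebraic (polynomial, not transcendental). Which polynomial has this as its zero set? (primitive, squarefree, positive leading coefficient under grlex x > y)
The degree is 3 — a generic line meets the curve in up to 3 points.
Observable constraints: among the integer gridlines, it crosses the x-axis at x ∈ {0, 1}; it meets the y-axis at y = 0 (among the integer gridlines).
Assembling these constraints gives the stated polynomial.

x^3 - y^3 - x^2 + x*y - 2*y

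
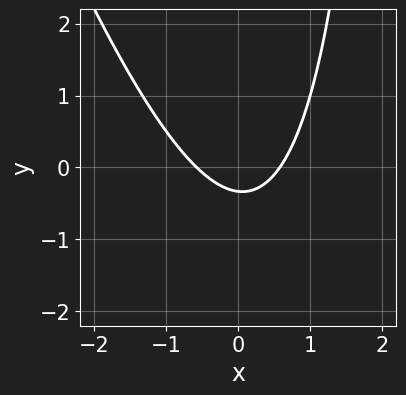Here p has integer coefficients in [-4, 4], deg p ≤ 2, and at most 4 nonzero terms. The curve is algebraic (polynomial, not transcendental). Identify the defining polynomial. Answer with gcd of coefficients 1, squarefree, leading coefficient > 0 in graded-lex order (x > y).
3*x^2 + x*y - 3*y - 1

(a) deg p = 2. The shape is more complex than any degree-1 curve.
(b) Matching integer coefficients to the picture gives p.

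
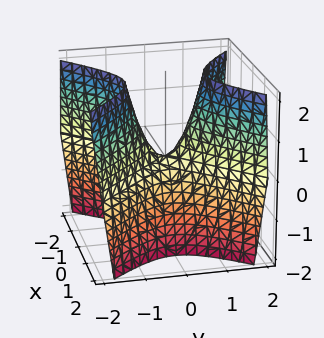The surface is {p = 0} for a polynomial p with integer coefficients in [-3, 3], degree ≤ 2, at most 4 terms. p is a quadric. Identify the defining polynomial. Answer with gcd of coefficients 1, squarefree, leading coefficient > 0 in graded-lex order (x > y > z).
2*x^2 - 2*y^2 + z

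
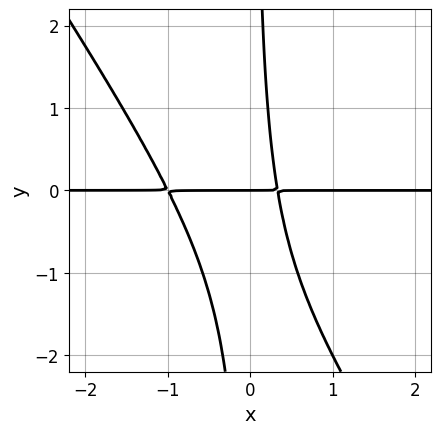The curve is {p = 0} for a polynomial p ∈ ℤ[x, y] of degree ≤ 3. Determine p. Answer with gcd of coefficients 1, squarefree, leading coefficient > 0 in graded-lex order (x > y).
3*x^2*y + 2*x*y^2 + 2*x*y - y

1. The degree is 3 — the shape is more complex than any degree-2 curve.
2. Checking where it meets the axes: the visible x-axis segment lies entirely on the curve; it meets the y-axis at y = 0 (among the integer gridlines).
3. These observations pin down the coefficients.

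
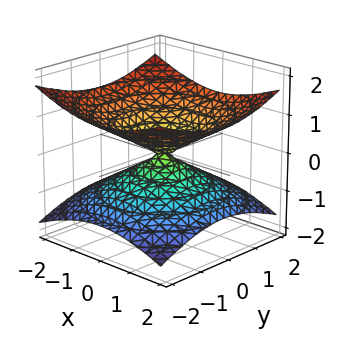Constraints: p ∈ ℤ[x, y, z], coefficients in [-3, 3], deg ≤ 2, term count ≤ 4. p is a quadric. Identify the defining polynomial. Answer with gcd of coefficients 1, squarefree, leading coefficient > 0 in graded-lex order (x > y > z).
The degree is 2 — a double cone through the origin; a quadric.
Symmetries: the surface is invariant under rotation about z: p = q(x² + y², z); it's symmetric under z → −z, forcing even powers of z.
Observable constraints: it meets the z-axis at z = 0 (among the integer gridlines); a circular section at z = -1 has radius between 1 and 2; it meets the x-axis at x = 0 (among the integer gridlines); it meets the y-axis at y = 0 (among the integer gridlines).
The integer polynomial consistent with all of this is the stated p.

x^2 + y^2 - 3*z^2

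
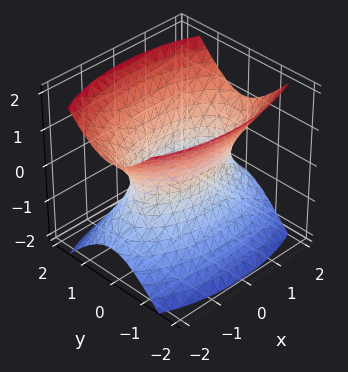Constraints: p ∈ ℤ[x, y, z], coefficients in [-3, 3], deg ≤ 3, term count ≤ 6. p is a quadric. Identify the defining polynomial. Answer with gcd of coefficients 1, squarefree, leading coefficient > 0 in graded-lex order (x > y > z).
x^2 + 3*y^2 - 2*z^2 - 2

deg p = 2.
Symmetries: mirror symmetry z ↦ −z ⇒ only even powers of z; the y ↦ −y reflection is a symmetry, so y appears only in even powers; it's symmetric under x → −x, forcing even powers of x.
From the axis intercepts and sections: it misses every integer gridline on the z-axis.
Solving for integer coefficients yields p as stated.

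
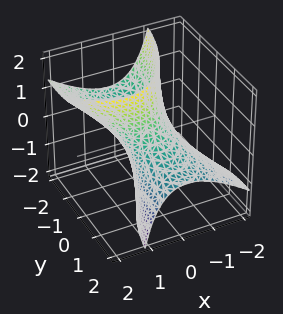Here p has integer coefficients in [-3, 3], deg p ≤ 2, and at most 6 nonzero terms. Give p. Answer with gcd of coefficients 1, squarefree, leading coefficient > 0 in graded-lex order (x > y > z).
3*x^2 - 3*x*z + y^2 + 3*y*z - 2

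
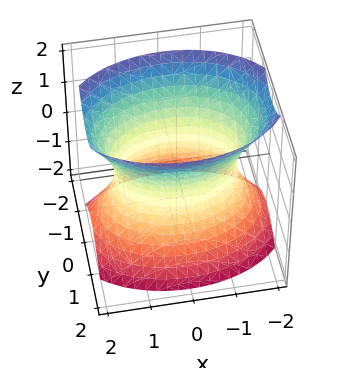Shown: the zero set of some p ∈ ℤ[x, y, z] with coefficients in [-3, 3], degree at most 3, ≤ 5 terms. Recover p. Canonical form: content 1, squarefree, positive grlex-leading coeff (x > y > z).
(a) deg p = 2.
(b) Symmetries: mirror symmetry y ↦ −y ⇒ only even powers of y; it's symmetric under x → −x, forcing even powers of x; mirror symmetry z ↦ −z ⇒ only even powers of z.
(c) Checking where it meets the axes: the y-axis gridline crossings are at y ∈ {-1, 1}; the surface avoids every integer z-axis point in the box.
(d) Solving for integer coefficients yields p as stated.

x^2 + 2*y^2 - z^2 - 2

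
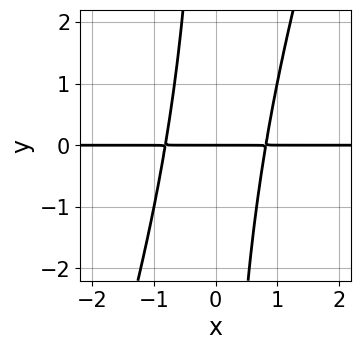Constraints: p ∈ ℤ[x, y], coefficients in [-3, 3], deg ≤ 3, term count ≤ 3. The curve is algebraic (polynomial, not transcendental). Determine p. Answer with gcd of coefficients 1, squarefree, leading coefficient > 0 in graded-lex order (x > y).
3*x^2*y - x*y^2 - 2*y

First, the degree is 3 — the shape is more complex than any degree-2 curve.
Then, against the integer gridlines: it meets the y-axis at y = 0 (among the integer gridlines); the visible x-axis segment lies entirely on the curve.
Finally, assembling these constraints gives the stated polynomial.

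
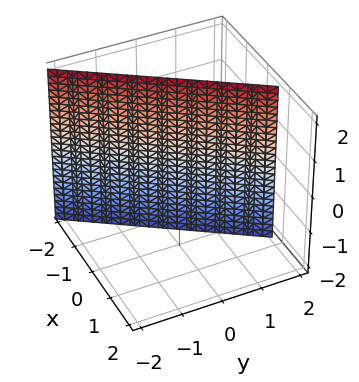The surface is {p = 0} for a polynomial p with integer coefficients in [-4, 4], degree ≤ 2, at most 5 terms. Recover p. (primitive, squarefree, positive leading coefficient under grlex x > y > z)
3*x - 2*y + 2

1. The degree is 1 — every cross-section is a straight line — this is a plane.
2. Against the integer gridlines: it meets the y-axis at y = 1 (among the integer gridlines); the surface avoids every integer z-axis point in the box.
3. These observations pin down the coefficients.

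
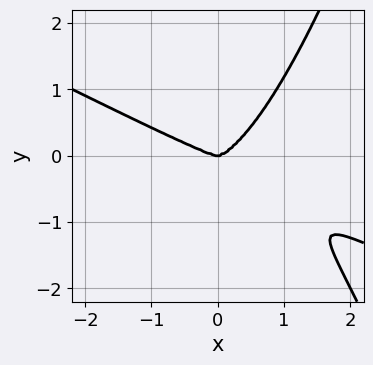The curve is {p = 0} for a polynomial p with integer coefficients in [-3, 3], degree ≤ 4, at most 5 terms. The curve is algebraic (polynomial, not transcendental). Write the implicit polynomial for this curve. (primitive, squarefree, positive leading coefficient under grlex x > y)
x^4 + 2*x^3*y - 2*y^3

Degree: a generic line meets the curve in up to 4 points, so deg p = 4.
Checking where it meets the axes: one y-axis crossing is at y = 0; it crosses the x-axis at the gridline x = 0.
Matching integer coefficients to the picture gives p.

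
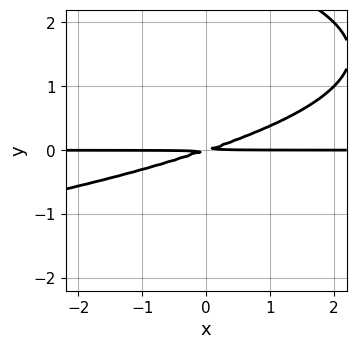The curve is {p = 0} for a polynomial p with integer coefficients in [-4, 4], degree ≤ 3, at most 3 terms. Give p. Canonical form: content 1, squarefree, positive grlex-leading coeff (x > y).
y^3 + x*y - 3*y^2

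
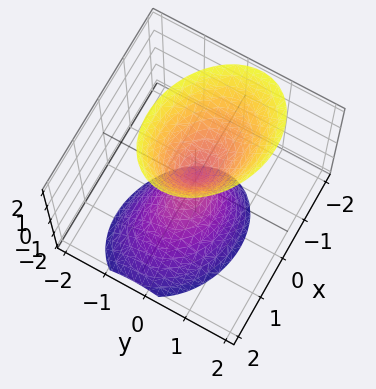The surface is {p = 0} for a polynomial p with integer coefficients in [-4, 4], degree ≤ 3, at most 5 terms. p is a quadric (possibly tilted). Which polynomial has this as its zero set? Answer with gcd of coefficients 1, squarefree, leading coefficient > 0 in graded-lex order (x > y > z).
First, there are 2 components. Treating them together as one polynomial.
Then, deg p = 2. No degree-1 surface has this shape.
Next, from the visible intercepts: it meets the x-axis at x = 0 (among the integer gridlines); one z-axis crossing is at z = 0; it crosses the y-axis at the gridline y = 0.
Finally, matching integer coefficients to the picture gives p.

2*x^2 + x*y + x*z + 3*y^2 - z^2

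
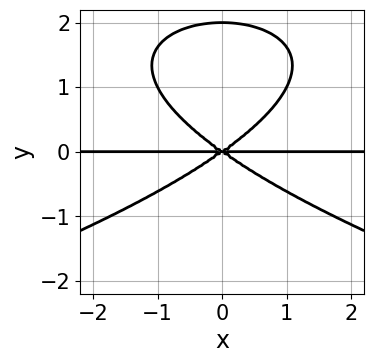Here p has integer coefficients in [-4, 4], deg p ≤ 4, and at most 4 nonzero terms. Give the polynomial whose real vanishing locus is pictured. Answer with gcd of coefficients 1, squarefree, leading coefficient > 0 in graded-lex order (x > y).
y^4 + x^2*y - 2*y^3

First, degree: the shape is more complex than any degree-3 curve, so deg p = 4.
Next, symmetries: the x ↦ −x reflection is a symmetry, so x appears only in even powers.
Then, from the axis intercepts and sections: every point of the x-axis in the box is on the curve; among the integer gridlines, it crosses the y-axis at y ∈ {0, 2}.
Finally, fitting integer coefficients to these (and the overall shape) gives p.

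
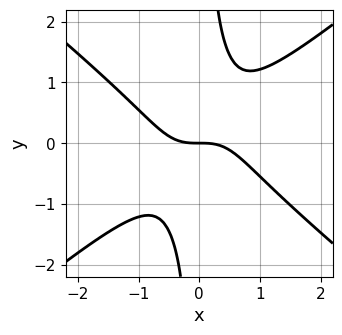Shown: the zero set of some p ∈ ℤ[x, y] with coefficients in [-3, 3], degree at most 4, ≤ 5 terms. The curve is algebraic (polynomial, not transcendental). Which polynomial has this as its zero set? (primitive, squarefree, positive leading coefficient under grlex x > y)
2*x^3 - 3*x*y^2 + 2*y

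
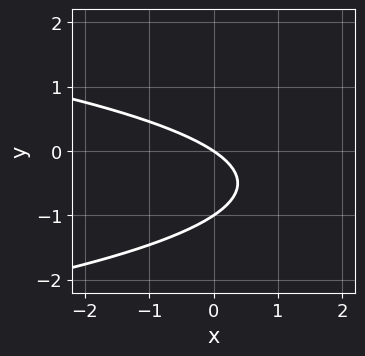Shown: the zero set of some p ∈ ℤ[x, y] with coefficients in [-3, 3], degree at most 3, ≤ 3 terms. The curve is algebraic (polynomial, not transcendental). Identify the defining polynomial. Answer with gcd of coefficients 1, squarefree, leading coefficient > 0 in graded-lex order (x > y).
3*y^2 + 2*x + 3*y

1. The degree is 2 — the shape is more complex than any degree-1 curve.
2. Checking where it meets the axes: one x-axis crossing is at x = 0; the y-axis gridline crossings are at y ∈ {-1, 0}.
3. Together with the visible shape, these determine p as stated.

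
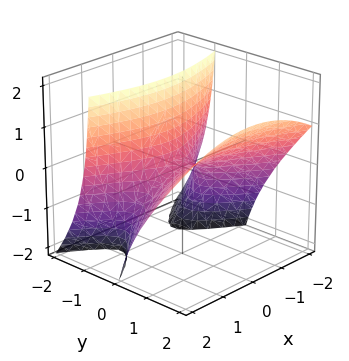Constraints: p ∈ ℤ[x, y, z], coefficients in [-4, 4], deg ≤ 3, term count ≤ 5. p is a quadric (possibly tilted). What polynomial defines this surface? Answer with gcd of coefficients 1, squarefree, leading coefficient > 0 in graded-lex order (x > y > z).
x^2 - 3*y^2 + 3*y*z + 2*z

First, the degree is 2 — a generic line meets the surface in up to 2 points.
Next, observable constraints: it crosses the x-axis at the gridline x = 0; it crosses the z-axis at the gridline z = 0.
Finally, fitting integer coefficients to these (and the overall shape) gives p.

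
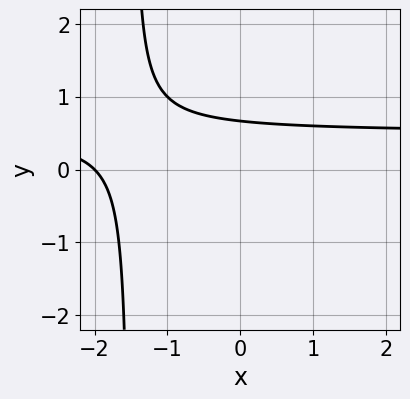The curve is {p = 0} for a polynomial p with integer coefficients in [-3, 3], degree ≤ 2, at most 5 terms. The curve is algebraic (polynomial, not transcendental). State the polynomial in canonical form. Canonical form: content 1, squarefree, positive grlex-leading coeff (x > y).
2*x*y - x + 3*y - 2

First, deg p = 2.
Then, checking where it meets the axes: it meets the x-axis at x = -2 (among the integer gridlines).
Finally, these observations pin down the coefficients.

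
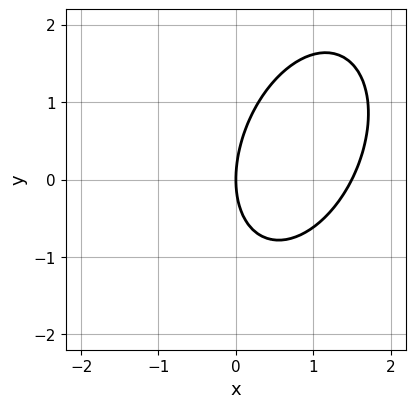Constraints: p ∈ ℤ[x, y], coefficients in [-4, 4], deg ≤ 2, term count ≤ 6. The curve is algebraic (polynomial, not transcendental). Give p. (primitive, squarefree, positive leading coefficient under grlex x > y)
2*x^2 - x*y + y^2 - 3*x

1. deg p = 2.
2. Observable constraints: it crosses the x-axis at the gridline x = 0; it meets the y-axis at y = 0 (among the integer gridlines).
3. Putting this together gives p.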